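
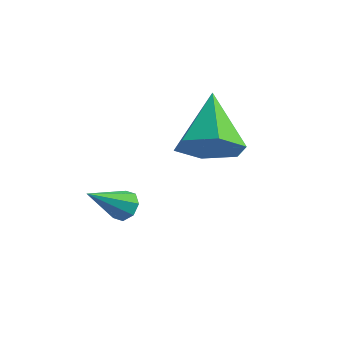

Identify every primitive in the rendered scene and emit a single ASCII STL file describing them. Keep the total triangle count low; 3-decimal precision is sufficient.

solid 
facet normal 0.330 -0.778 -0.534
outer loop
vertex -0.145 2.179 3.704
vertex -0.604 2.593 2.818
vertex 0.414 2.851 3.07
endloop
endfacet
facet normal 0.587 0.240 0.773
outer loop
vertex -0.145 2.179 3.704
vertex 0.414 2.851 3.07
vertex -1.296 4.227 3.942
endloop
endfacet
facet normal 0.330 -0.778 -0.535
outer loop
vertex 0.414 2.851 3.07
vertex -0.604 2.593 2.818
vertex -0.045 3.266 2.184
endloop
endfacet
facet normal 0.636 0.771 0.031
outer loop
vertex 0.414 2.851 3.07
vertex -0.045 3.266 2.184
vertex -1.296 4.227 3.942
endloop
endfacet
facet normal 0.330 -0.778 -0.535
outer loop
vertex -0.045 3.266 2.184
vertex -0.604 2.593 2.818
vertex -1.063 3.007 1.933
endloop
endfacet
facet normal -0.086 0.847 -0.524
outer loop
vertex -0.045 3.266 2.184
vertex -1.063 3.007 1.933
vertex -1.296 4.227 3.942
endloop
endfacet
facet normal 0.329 -0.778 -0.535
outer loop
vertex -1.063 3.007 1.933
vertex -0.604 2.593 2.818
vertex -1.622 2.335 2.567
endloop
endfacet
facet normal -0.855 0.393 -0.338
outer loop
vertex -1.063 3.007 1.933
vertex -1.622 2.335 2.567
vertex -1.296 4.227 3.942
endloop
endfacet
facet normal 0.329 -0.778 -0.535
outer loop
vertex -1.622 2.335 2.567
vertex -0.604 2.593 2.818
vertex -1.163 1.921 3.452
endloop
endfacet
facet normal -0.904 -0.138 0.404
outer loop
vertex -1.622 2.335 2.567
vertex -1.163 1.921 3.452
vertex -1.296 4.227 3.942
endloop
endfacet
facet normal 0.330 -0.778 -0.534
outer loop
vertex -1.163 1.921 3.452
vertex -0.604 2.593 2.818
vertex -0.145 2.179 3.704
endloop
endfacet
facet normal -0.183 -0.214 0.959
outer loop
vertex -1.163 1.921 3.452
vertex -0.145 2.179 3.704
vertex -1.296 4.227 3.942
endloop
endfacet
facet normal 0.393 0.634 -0.666
outer loop
vertex -3.015 2.616 -0.085
vertex -3.238 2.316 -0.502
vertex -3.409 2.749 -0.191
endloop
endfacet
facet normal -0.068 0.491 0.868
outer loop
vertex -3.015 2.616 -0.085
vertex -3.409 2.749 -0.191
vertex -3.902 1.244 0.622
endloop
endfacet
facet normal 0.393 0.634 -0.666
outer loop
vertex -3.409 2.749 -0.191
vertex -3.238 2.316 -0.502
vertex -3.702 2.628 -0.479
endloop
endfacet
facet normal -0.703 0.502 0.504
outer loop
vertex -3.409 2.749 -0.191
vertex -3.702 2.628 -0.479
vertex -3.902 1.244 0.622
endloop
endfacet
facet normal 0.394 0.634 -0.665
outer loop
vertex -3.702 2.628 -0.479
vertex -3.238 2.316 -0.502
vertex -3.724 2.325 -0.781
endloop
endfacet
facet normal -0.993 0.112 -0.040
outer loop
vertex -3.702 2.628 -0.479
vertex -3.724 2.325 -0.781
vertex -3.902 1.244 0.622
endloop
endfacet
facet normal 0.393 0.636 -0.664
outer loop
vertex -3.724 2.325 -0.781
vertex -3.238 2.316 -0.502
vertex -3.461 2.017 -0.92
endloop
endfacet
facet normal -0.770 -0.455 -0.448
outer loop
vertex -3.724 2.325 -0.781
vertex -3.461 2.017 -0.92
vertex -3.902 1.244 0.622
endloop
endfacet
facet normal 0.393 0.636 -0.664
outer loop
vertex -3.461 2.017 -0.92
vertex -3.238 2.316 -0.502
vertex -3.067 1.884 -0.814
endloop
endfacet
facet normal -0.162 -0.863 -0.479
outer loop
vertex -3.461 2.017 -0.92
vertex -3.067 1.884 -0.814
vertex -3.902 1.244 0.622
endloop
endfacet
facet normal 0.393 0.636 -0.665
outer loop
vertex -3.067 1.884 -0.814
vertex -3.238 2.316 -0.502
vertex -2.774 2.004 -0.526
endloop
endfacet
facet normal 0.472 -0.874 -0.115
outer loop
vertex -3.067 1.884 -0.814
vertex -2.774 2.004 -0.526
vertex -3.902 1.244 0.622
endloop
endfacet
facet normal 0.392 0.634 -0.667
outer loop
vertex -2.774 2.004 -0.526
vertex -3.238 2.316 -0.502
vertex -2.752 2.308 -0.224
endloop
endfacet
facet normal 0.763 -0.483 0.430
outer loop
vertex -2.774 2.004 -0.526
vertex -2.752 2.308 -0.224
vertex -3.902 1.244 0.622
endloop
endfacet
facet normal 0.391 0.635 -0.666
outer loop
vertex -2.752 2.308 -0.224
vertex -3.238 2.316 -0.502
vertex -3.015 2.616 -0.085
endloop
endfacet
facet normal 0.540 0.083 0.838
outer loop
vertex -2.752 2.308 -0.224
vertex -3.015 2.616 -0.085
vertex -3.902 1.244 0.622
endloop
endfacet

endsolid


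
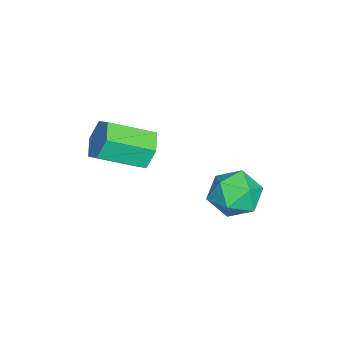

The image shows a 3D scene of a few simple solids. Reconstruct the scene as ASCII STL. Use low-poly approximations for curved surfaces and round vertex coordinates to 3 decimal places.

solid 
facet normal -0.294 0.860 -0.417
outer loop
vertex 1.417 -2.453 3.256
vertex 0.816 -2.9 2.757
vertex 0.584 -2.586 3.568
endloop
endfacet
facet normal 0.237 0.489 0.840
outer loop
vertex 1.417 -2.453 3.256
vertex 0.584 -2.586 3.568
vertex 1.985 -4.112 4.061
endloop
endfacet
facet normal 0.236 0.488 0.840
outer loop
vertex 1.985 -4.112 4.061
vertex 0.584 -2.586 3.568
vertex 1.152 -4.246 4.373
endloop
endfacet
facet normal 0.295 -0.860 0.418
outer loop
vertex 1.985 -4.112 4.061
vertex 1.152 -4.246 4.373
vertex 1.384 -4.56 3.563
endloop
endfacet
facet normal -0.295 0.860 -0.417
outer loop
vertex 0.584 -2.586 3.568
vertex 0.816 -2.9 2.757
vertex -0.017 -3.034 3.07
endloop
endfacet
facet normal -0.683 0.116 0.721
outer loop
vertex 0.584 -2.586 3.568
vertex -0.017 -3.034 3.07
vertex 1.152 -4.246 4.373
endloop
endfacet
facet normal -0.683 0.116 0.721
outer loop
vertex 1.152 -4.246 4.373
vertex -0.017 -3.034 3.07
vertex 0.551 -4.693 3.875
endloop
endfacet
facet normal 0.294 -0.860 0.417
outer loop
vertex 1.152 -4.246 4.373
vertex 0.551 -4.693 3.875
vertex 1.384 -4.56 3.563
endloop
endfacet
facet normal -0.295 0.860 -0.417
outer loop
vertex -0.017 -3.034 3.07
vertex 0.816 -2.9 2.757
vertex 0.215 -3.348 2.259
endloop
endfacet
facet normal -0.920 -0.373 -0.119
outer loop
vertex -0.017 -3.034 3.07
vertex 0.215 -3.348 2.259
vertex 0.551 -4.693 3.875
endloop
endfacet
facet normal -0.920 -0.373 -0.119
outer loop
vertex 0.551 -4.693 3.875
vertex 0.215 -3.348 2.259
vertex 0.783 -5.007 3.064
endloop
endfacet
facet normal 0.294 -0.860 0.417
outer loop
vertex 0.551 -4.693 3.875
vertex 0.783 -5.007 3.064
vertex 1.384 -4.56 3.563
endloop
endfacet
facet normal -0.295 0.860 -0.418
outer loop
vertex 0.215 -3.348 2.259
vertex 0.816 -2.9 2.757
vertex 1.048 -3.214 1.947
endloop
endfacet
facet normal -0.236 -0.488 -0.840
outer loop
vertex 0.215 -3.348 2.259
vertex 1.048 -3.214 1.947
vertex 0.783 -5.007 3.064
endloop
endfacet
facet normal -0.237 -0.488 -0.840
outer loop
vertex 0.783 -5.007 3.064
vertex 1.048 -3.214 1.947
vertex 1.616 -4.874 2.752
endloop
endfacet
facet normal 0.294 -0.860 0.417
outer loop
vertex 0.783 -5.007 3.064
vertex 1.616 -4.874 2.752
vertex 1.384 -4.56 3.563
endloop
endfacet
facet normal -0.294 0.860 -0.417
outer loop
vertex 1.048 -3.214 1.947
vertex 0.816 -2.9 2.757
vertex 1.649 -2.767 2.445
endloop
endfacet
facet normal 0.683 -0.116 -0.721
outer loop
vertex 1.048 -3.214 1.947
vertex 1.649 -2.767 2.445
vertex 1.616 -4.874 2.752
endloop
endfacet
facet normal 0.683 -0.116 -0.721
outer loop
vertex 1.616 -4.874 2.752
vertex 1.649 -2.767 2.445
vertex 2.217 -4.426 3.25
endloop
endfacet
facet normal 0.295 -0.860 0.417
outer loop
vertex 1.616 -4.874 2.752
vertex 2.217 -4.426 3.25
vertex 1.384 -4.56 3.563
endloop
endfacet
facet normal -0.294 0.860 -0.417
outer loop
vertex 1.649 -2.767 2.445
vertex 0.816 -2.9 2.757
vertex 1.417 -2.453 3.256
endloop
endfacet
facet normal 0.920 0.373 0.119
outer loop
vertex 1.649 -2.767 2.445
vertex 1.417 -2.453 3.256
vertex 2.217 -4.426 3.25
endloop
endfacet
facet normal 0.920 0.373 0.119
outer loop
vertex 2.217 -4.426 3.25
vertex 1.417 -2.453 3.256
vertex 1.985 -4.112 4.061
endloop
endfacet
facet normal 0.295 -0.860 0.417
outer loop
vertex 2.217 -4.426 3.25
vertex 1.985 -4.112 4.061
vertex 1.384 -4.56 3.563
endloop
endfacet
facet normal -0.778 0.505 0.374
outer loop
vertex -1.194 1.087 -0.584
vertex -1.88 0.196 -0.807
vertex -1.346 0.269 0.205
endloop
endfacet
facet normal -0.169 0.700 0.693
outer loop
vertex -1.194 1.087 -0.584
vertex -1.346 0.269 0.205
vertex -0.301 0.703 0.022
endloop
endfacet
facet normal 0.276 0.942 0.191
outer loop
vertex -1.194 1.087 -0.584
vertex -0.301 0.703 0.022
vertex -0.189 0.898 -1.102
endloop
endfacet
facet normal -0.057 0.897 -0.439
outer loop
vertex -1.194 1.087 -0.584
vertex -0.189 0.898 -1.102
vertex -1.166 0.585 -1.614
endloop
endfacet
facet normal -0.708 0.627 -0.325
outer loop
vertex -1.194 1.087 -0.584
vertex -1.166 0.585 -1.614
vertex -1.88 0.196 -0.807
endloop
endfacet
facet normal 0.123 0.118 0.985
outer loop
vertex -0.301 0.703 0.022
vertex -1.346 0.269 0.205
vertex -0.434 -0.425 0.174
endloop
endfacet
facet normal -0.861 -0.197 0.469
outer loop
vertex -1.346 0.269 0.205
vertex -1.88 0.196 -0.807
vertex -1.411 -0.738 -0.338
endloop
endfacet
facet normal -0.749 -0.001 -0.663
outer loop
vertex -1.88 0.196 -0.807
vertex -1.166 0.585 -1.614
vertex -1.299 -0.543 -1.462
endloop
endfacet
facet normal 0.304 0.437 -0.847
outer loop
vertex -1.166 0.585 -1.614
vertex -0.189 0.898 -1.102
vertex -0.254 -0.109 -1.645
endloop
endfacet
facet normal 0.843 0.510 0.172
outer loop
vertex -0.189 0.898 -1.102
vertex -0.301 0.703 0.022
vertex 0.28 -0.036 -0.633
endloop
endfacet
facet normal 0.057 -0.897 0.439
outer loop
vertex -0.406 -0.927 -0.856
vertex -0.434 -0.425 0.174
vertex -1.411 -0.738 -0.338
endloop
endfacet
facet normal -0.276 -0.942 -0.191
outer loop
vertex -0.406 -0.927 -0.856
vertex -1.411 -0.738 -0.338
vertex -1.299 -0.543 -1.462
endloop
endfacet
facet normal 0.169 -0.700 -0.693
outer loop
vertex -0.406 -0.927 -0.856
vertex -1.299 -0.543 -1.462
vertex -0.254 -0.109 -1.645
endloop
endfacet
facet normal 0.778 -0.505 -0.374
outer loop
vertex -0.406 -0.927 -0.856
vertex -0.254 -0.109 -1.645
vertex 0.28 -0.036 -0.633
endloop
endfacet
facet normal 0.708 -0.627 0.325
outer loop
vertex -0.406 -0.927 -0.856
vertex 0.28 -0.036 -0.633
vertex -0.434 -0.425 0.174
endloop
endfacet
facet normal -0.304 -0.437 0.847
outer loop
vertex -1.411 -0.738 -0.338
vertex -0.434 -0.425 0.174
vertex -1.346 0.269 0.205
endloop
endfacet
facet normal -0.843 -0.510 -0.172
outer loop
vertex -1.299 -0.543 -1.462
vertex -1.411 -0.738 -0.338
vertex -1.88 0.196 -0.807
endloop
endfacet
facet normal -0.123 -0.118 -0.985
outer loop
vertex -0.254 -0.109 -1.645
vertex -1.299 -0.543 -1.462
vertex -1.166 0.585 -1.614
endloop
endfacet
facet normal 0.861 0.197 -0.469
outer loop
vertex 0.28 -0.036 -0.633
vertex -0.254 -0.109 -1.645
vertex -0.189 0.898 -1.102
endloop
endfacet
facet normal 0.749 0.001 0.663
outer loop
vertex -0.434 -0.425 0.174
vertex 0.28 -0.036 -0.633
vertex -0.301 0.703 0.022
endloop
endfacet

endsolid


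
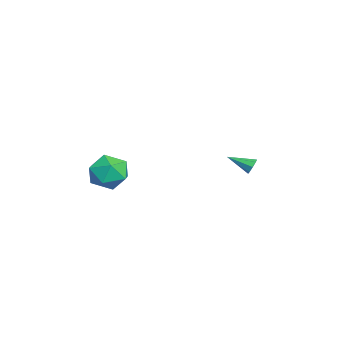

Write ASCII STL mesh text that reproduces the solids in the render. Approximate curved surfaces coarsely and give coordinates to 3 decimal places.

solid 
facet normal 0.183 0.896 -0.405
outer loop
vertex -3.138 3.76 1.417
vertex -3.289 3.986 1.849
vertex -2.844 3.814 1.669
endloop
endfacet
facet normal 0.546 -0.679 -0.491
outer loop
vertex -3.138 3.76 1.417
vertex -2.844 3.814 1.669
vertex -3.551 2.694 2.431
endloop
endfacet
facet normal 0.183 0.896 -0.404
outer loop
vertex -2.844 3.814 1.669
vertex -3.289 3.986 1.849
vertex -2.811 3.968 2.026
endloop
endfacet
facet normal 0.875 -0.469 0.122
outer loop
vertex -2.844 3.814 1.669
vertex -2.811 3.968 2.026
vertex -3.551 2.694 2.431
endloop
endfacet
facet normal 0.183 0.897 -0.402
outer loop
vertex -2.811 3.968 2.026
vertex -3.289 3.986 1.849
vertex -3.058 4.132 2.28
endloop
endfacet
facet normal 0.659 -0.149 0.737
outer loop
vertex -2.811 3.968 2.026
vertex -3.058 4.132 2.28
vertex -3.551 2.694 2.431
endloop
endfacet
facet normal 0.184 0.897 -0.403
outer loop
vertex -3.058 4.132 2.28
vertex -3.289 3.986 1.849
vertex -3.44 4.211 2.281
endloop
endfacet
facet normal 0.023 0.097 0.995
outer loop
vertex -3.058 4.132 2.28
vertex -3.44 4.211 2.281
vertex -3.551 2.694 2.431
endloop
endfacet
facet normal 0.180 0.897 -0.404
outer loop
vertex -3.44 4.211 2.281
vertex -3.289 3.986 1.849
vertex -3.734 4.157 2.03
endloop
endfacet
facet normal -0.657 0.122 0.744
outer loop
vertex -3.44 4.211 2.281
vertex -3.734 4.157 2.03
vertex -3.551 2.694 2.431
endloop
endfacet
facet normal 0.181 0.897 -0.404
outer loop
vertex -3.734 4.157 2.03
vertex -3.289 3.986 1.849
vertex -3.767 4.003 1.673
endloop
endfacet
facet normal -0.988 -0.088 0.129
outer loop
vertex -3.734 4.157 2.03
vertex -3.767 4.003 1.673
vertex -3.551 2.694 2.431
endloop
endfacet
facet normal 0.181 0.897 -0.404
outer loop
vertex -3.767 4.003 1.673
vertex -3.289 3.986 1.849
vertex -3.52 3.839 1.419
endloop
endfacet
facet normal -0.772 -0.409 -0.487
outer loop
vertex -3.767 4.003 1.673
vertex -3.52 3.839 1.419
vertex -3.551 2.694 2.431
endloop
endfacet
facet normal 0.183 0.896 -0.405
outer loop
vertex -3.52 3.839 1.419
vertex -3.289 3.986 1.849
vertex -3.138 3.76 1.417
endloop
endfacet
facet normal -0.139 -0.654 -0.744
outer loop
vertex -3.52 3.839 1.419
vertex -3.138 3.76 1.417
vertex -3.551 2.694 2.431
endloop
endfacet
facet normal -0.579 0.345 0.739
outer loop
vertex 1.148 -2.88 4.237
vertex 1.857 -3.344 5.009
vertex 2.03 -2.271 4.644
endloop
endfacet
facet normal -0.612 0.773 0.169
outer loop
vertex 1.148 -2.88 4.237
vertex 2.03 -2.271 4.644
vertex 1.772 -2.231 3.528
endloop
endfacet
facet normal -0.839 0.385 -0.386
outer loop
vertex 1.148 -2.88 4.237
vertex 1.772 -2.231 3.528
vertex 1.441 -3.279 3.203
endloop
endfacet
facet normal -0.946 -0.283 -0.159
outer loop
vertex 1.148 -2.88 4.237
vertex 1.441 -3.279 3.203
vertex 1.493 -3.966 4.118
endloop
endfacet
facet normal -0.786 -0.308 0.536
outer loop
vertex 1.148 -2.88 4.237
vertex 1.493 -3.966 4.118
vertex 1.857 -3.344 5.009
endloop
endfacet
facet normal 0.050 0.998 0.024
outer loop
vertex 1.772 -2.231 3.528
vertex 2.03 -2.271 4.644
vertex 2.867 -2.294 3.862
endloop
endfacet
facet normal 0.102 0.306 0.947
outer loop
vertex 2.03 -2.271 4.644
vertex 1.857 -3.344 5.009
vertex 2.919 -2.981 4.777
endloop
endfacet
facet normal -0.232 -0.751 0.619
outer loop
vertex 1.857 -3.344 5.009
vertex 1.493 -3.966 4.118
vertex 2.588 -4.029 4.452
endloop
endfacet
facet normal -0.491 -0.710 -0.505
outer loop
vertex 1.493 -3.966 4.118
vertex 1.441 -3.279 3.203
vertex 2.33 -3.989 3.336
endloop
endfacet
facet normal -0.317 0.371 -0.873
outer loop
vertex 1.441 -3.279 3.203
vertex 1.772 -2.231 3.528
vertex 2.503 -2.916 2.971
endloop
endfacet
facet normal 0.946 0.283 0.159
outer loop
vertex 3.212 -3.38 3.743
vertex 2.867 -2.294 3.862
vertex 2.919 -2.981 4.777
endloop
endfacet
facet normal 0.839 -0.385 0.386
outer loop
vertex 3.212 -3.38 3.743
vertex 2.919 -2.981 4.777
vertex 2.588 -4.029 4.452
endloop
endfacet
facet normal 0.612 -0.773 -0.169
outer loop
vertex 3.212 -3.38 3.743
vertex 2.588 -4.029 4.452
vertex 2.33 -3.989 3.336
endloop
endfacet
facet normal 0.579 -0.345 -0.739
outer loop
vertex 3.212 -3.38 3.743
vertex 2.33 -3.989 3.336
vertex 2.503 -2.916 2.971
endloop
endfacet
facet normal 0.786 0.308 -0.536
outer loop
vertex 3.212 -3.38 3.743
vertex 2.503 -2.916 2.971
vertex 2.867 -2.294 3.862
endloop
endfacet
facet normal 0.491 0.710 0.505
outer loop
vertex 2.919 -2.981 4.777
vertex 2.867 -2.294 3.862
vertex 2.03 -2.271 4.644
endloop
endfacet
facet normal 0.317 -0.371 0.873
outer loop
vertex 2.588 -4.029 4.452
vertex 2.919 -2.981 4.777
vertex 1.857 -3.344 5.009
endloop
endfacet
facet normal -0.050 -0.998 -0.024
outer loop
vertex 2.33 -3.989 3.336
vertex 2.588 -4.029 4.452
vertex 1.493 -3.966 4.118
endloop
endfacet
facet normal -0.102 -0.306 -0.947
outer loop
vertex 2.503 -2.916 2.971
vertex 2.33 -3.989 3.336
vertex 1.441 -3.279 3.203
endloop
endfacet
facet normal 0.232 0.751 -0.619
outer loop
vertex 2.867 -2.294 3.862
vertex 2.503 -2.916 2.971
vertex 1.772 -2.231 3.528
endloop
endfacet

endsolid


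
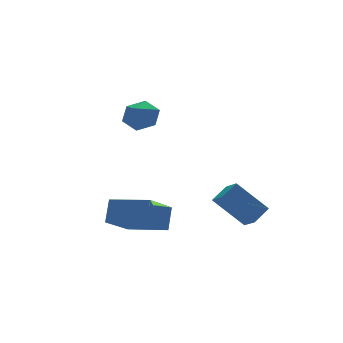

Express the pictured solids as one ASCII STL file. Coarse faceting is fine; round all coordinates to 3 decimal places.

solid 
facet normal 0.584 0.579 -0.569
outer loop
vertex -0.707 -1.423 3.615
vertex -1.469 -1.003 3.26
vertex -1.059 -0.658 4.032
endloop
endfacet
facet normal 0.357 -0.315 0.879
outer loop
vertex -0.707 -1.423 3.615
vertex -1.059 -0.658 4.032
vertex -2.351 -1.877 4.12
endloop
endfacet
facet normal 0.584 0.579 -0.569
outer loop
vertex -1.059 -0.658 4.032
vertex -1.469 -1.003 3.26
vertex -1.821 -0.238 3.678
endloop
endfacet
facet normal -0.245 0.325 0.913
outer loop
vertex -1.059 -0.658 4.032
vertex -1.821 -0.238 3.678
vertex -2.351 -1.877 4.12
endloop
endfacet
facet normal 0.584 0.579 -0.569
outer loop
vertex -1.821 -0.238 3.678
vertex -1.469 -1.003 3.26
vertex -2.231 -0.583 2.906
endloop
endfacet
facet normal -0.880 0.366 0.303
outer loop
vertex -1.821 -0.238 3.678
vertex -2.231 -0.583 2.906
vertex -2.351 -1.877 4.12
endloop
endfacet
facet normal 0.584 0.579 -0.569
outer loop
vertex -2.231 -0.583 2.906
vertex -1.469 -1.003 3.26
vertex -1.88 -1.348 2.488
endloop
endfacet
facet normal -0.912 -0.233 -0.339
outer loop
vertex -2.231 -0.583 2.906
vertex -1.88 -1.348 2.488
vertex -2.351 -1.877 4.12
endloop
endfacet
facet normal 0.584 0.579 -0.569
outer loop
vertex -1.88 -1.348 2.488
vertex -1.469 -1.003 3.26
vertex -1.117 -1.768 2.843
endloop
endfacet
facet normal -0.308 -0.875 -0.373
outer loop
vertex -1.88 -1.348 2.488
vertex -1.117 -1.768 2.843
vertex -2.351 -1.877 4.12
endloop
endfacet
facet normal 0.584 0.579 -0.569
outer loop
vertex -1.117 -1.768 2.843
vertex -1.469 -1.003 3.26
vertex -0.707 -1.423 3.615
endloop
endfacet
facet normal 0.325 -0.916 0.236
outer loop
vertex -1.117 -1.768 2.843
vertex -0.707 -1.423 3.615
vertex -2.351 -1.877 4.12
endloop
endfacet
facet normal -0.819 -0.291 -0.495
outer loop
vertex 1.252 -3.851 -1.482
vertex 1.245 -2.932 -2.01
vertex 2.497 -4.728 -3.028
endloop
endfacet
facet normal 0.007 -0.867 0.498
outer loop
vertex 3.455 -4.388 -2.45
vertex 1.252 -3.851 -1.482
vertex 2.497 -4.728 -3.028
endloop
endfacet
facet normal -0.819 -0.291 -0.494
outer loop
vertex 2.497 -4.728 -3.028
vertex 1.245 -2.932 -2.01
vertex 2.489 -3.809 -3.556
endloop
endfacet
facet normal 0.573 -0.404 -0.713
outer loop
vertex 2.489 -3.809 -3.556
vertex 3.455 -4.388 -2.45
vertex 2.497 -4.728 -3.028
endloop
endfacet
facet normal -0.573 0.405 0.712
outer loop
vertex 1.252 -3.851 -1.482
vertex 2.203 -2.592 -1.432
vertex 1.245 -2.932 -2.01
endloop
endfacet
facet normal 0.007 -0.867 0.498
outer loop
vertex 2.211 -3.511 -0.904
vertex 1.252 -3.851 -1.482
vertex 3.455 -4.388 -2.45
endloop
endfacet
facet normal -0.573 0.405 0.713
outer loop
vertex 2.211 -3.511 -0.904
vertex 2.203 -2.592 -1.432
vertex 1.252 -3.851 -1.482
endloop
endfacet
facet normal -0.007 0.867 -0.498
outer loop
vertex 1.245 -2.932 -2.01
vertex 2.203 -2.592 -1.432
vertex 2.489 -3.809 -3.556
endloop
endfacet
facet normal 0.573 -0.405 -0.712
outer loop
vertex 3.448 -3.469 -2.978
vertex 3.455 -4.388 -2.45
vertex 2.489 -3.809 -3.556
endloop
endfacet
facet normal -0.007 0.867 -0.498
outer loop
vertex 2.489 -3.809 -3.556
vertex 2.203 -2.592 -1.432
vertex 3.448 -3.469 -2.978
endloop
endfacet
facet normal 0.819 0.290 0.495
outer loop
vertex 3.448 -3.469 -2.978
vertex 2.211 -3.511 -0.904
vertex 3.455 -4.388 -2.45
endloop
endfacet
facet normal 0.819 0.291 0.494
outer loop
vertex 2.203 -2.592 -1.432
vertex 2.211 -3.511 -0.904
vertex 3.448 -3.469 -2.978
endloop
endfacet
facet normal -0.556 0.813 -0.172
outer loop
vertex -3.802 -2.371 -1.204
vertex -2.27 -1.549 -2.271
vertex -4.286 -2.942 -2.339
endloop
endfacet
facet normal -0.751 -0.403 0.523
outer loop
vertex -3.09 -4.691 -1.969
vertex -3.802 -2.371 -1.204
vertex -4.286 -2.942 -2.339
endloop
endfacet
facet normal -0.556 0.813 -0.173
outer loop
vertex -4.286 -2.942 -2.339
vertex -2.27 -1.549 -2.271
vertex -2.754 -2.121 -3.406
endloop
endfacet
facet normal -0.356 -0.420 -0.835
outer loop
vertex -2.754 -2.121 -3.406
vertex -3.09 -4.691 -1.969
vertex -4.286 -2.942 -2.339
endloop
endfacet
facet normal 0.356 0.420 0.835
outer loop
vertex -3.802 -2.371 -1.204
vertex -1.074 -3.298 -1.901
vertex -2.27 -1.549 -2.271
endloop
endfacet
facet normal -0.751 -0.403 0.523
outer loop
vertex -2.606 -4.119 -0.834
vertex -3.802 -2.371 -1.204
vertex -3.09 -4.691 -1.969
endloop
endfacet
facet normal 0.356 0.420 0.835
outer loop
vertex -2.606 -4.119 -0.834
vertex -1.074 -3.298 -1.901
vertex -3.802 -2.371 -1.204
endloop
endfacet
facet normal 0.751 0.403 -0.523
outer loop
vertex -2.27 -1.549 -2.271
vertex -1.074 -3.298 -1.901
vertex -2.754 -2.121 -3.406
endloop
endfacet
facet normal -0.356 -0.420 -0.835
outer loop
vertex -1.558 -3.869 -3.036
vertex -3.09 -4.691 -1.969
vertex -2.754 -2.121 -3.406
endloop
endfacet
facet normal 0.751 0.403 -0.523
outer loop
vertex -2.754 -2.121 -3.406
vertex -1.074 -3.298 -1.901
vertex -1.558 -3.869 -3.036
endloop
endfacet
facet normal 0.556 -0.813 0.172
outer loop
vertex -1.558 -3.869 -3.036
vertex -2.606 -4.119 -0.834
vertex -3.09 -4.691 -1.969
endloop
endfacet
facet normal 0.556 -0.813 0.172
outer loop
vertex -1.074 -3.298 -1.901
vertex -2.606 -4.119 -0.834
vertex -1.558 -3.869 -3.036
endloop
endfacet

endsolid


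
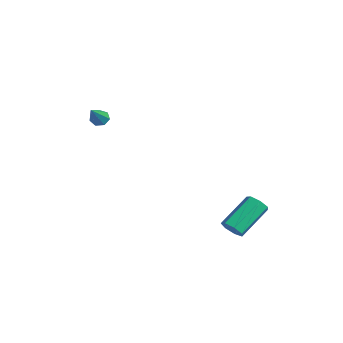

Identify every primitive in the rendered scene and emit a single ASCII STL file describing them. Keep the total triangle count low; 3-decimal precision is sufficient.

solid 
facet normal 0.265 -0.766 -0.585
outer loop
vertex 4.015 2.684 -3.903
vertex 3.774 2.267 -3.466
vertex 3.472 2.547 -3.969
endloop
endfacet
facet normal -0.053 0.595 -0.802
outer loop
vertex 4.015 2.684 -3.903
vertex 3.472 2.547 -3.969
vertex 3.467 4.27 -2.69
endloop
endfacet
facet normal -0.053 0.595 -0.802
outer loop
vertex 3.467 4.27 -2.69
vertex 3.472 2.547 -3.969
vertex 2.924 4.133 -2.756
endloop
endfacet
facet normal -0.264 0.766 0.586
outer loop
vertex 3.467 4.27 -2.69
vertex 2.924 4.133 -2.756
vertex 3.226 3.853 -2.254
endloop
endfacet
facet normal 0.264 -0.767 -0.585
outer loop
vertex 3.472 2.547 -3.969
vertex 3.774 2.267 -3.466
vertex 3.156 2.2 -3.657
endloop
endfacet
facet normal -0.785 0.182 -0.592
outer loop
vertex 3.472 2.547 -3.969
vertex 3.156 2.2 -3.657
vertex 2.924 4.133 -2.756
endloop
endfacet
facet normal -0.785 0.182 -0.592
outer loop
vertex 2.924 4.133 -2.756
vertex 3.156 2.2 -3.657
vertex 2.608 3.785 -2.444
endloop
endfacet
facet normal -0.264 0.766 0.586
outer loop
vertex 2.924 4.133 -2.756
vertex 2.608 3.785 -2.444
vertex 3.226 3.853 -2.254
endloop
endfacet
facet normal 0.264 -0.766 -0.586
outer loop
vertex 3.156 2.2 -3.657
vertex 3.774 2.267 -3.466
vertex 3.306 1.903 -3.201
endloop
endfacet
facet normal -0.927 -0.370 0.064
outer loop
vertex 3.156 2.2 -3.657
vertex 3.306 1.903 -3.201
vertex 2.608 3.785 -2.444
endloop
endfacet
facet normal -0.927 -0.370 0.064
outer loop
vertex 2.608 3.785 -2.444
vertex 3.306 1.903 -3.201
vertex 2.758 3.488 -1.988
endloop
endfacet
facet normal -0.264 0.766 0.586
outer loop
vertex 2.608 3.785 -2.444
vertex 2.758 3.488 -1.988
vertex 3.226 3.853 -2.254
endloop
endfacet
facet normal 0.264 -0.766 -0.586
outer loop
vertex 3.306 1.903 -3.201
vertex 3.774 2.267 -3.466
vertex 3.808 1.88 -2.945
endloop
endfacet
facet normal -0.372 -0.642 0.671
outer loop
vertex 3.306 1.903 -3.201
vertex 3.808 1.88 -2.945
vertex 2.758 3.488 -1.988
endloop
endfacet
facet normal -0.371 -0.642 0.672
outer loop
vertex 2.758 3.488 -1.988
vertex 3.808 1.88 -2.945
vertex 3.26 3.466 -1.732
endloop
endfacet
facet normal -0.265 0.766 0.585
outer loop
vertex 2.758 3.488 -1.988
vertex 3.26 3.466 -1.732
vertex 3.226 3.853 -2.254
endloop
endfacet
facet normal 0.264 -0.766 -0.586
outer loop
vertex 3.808 1.88 -2.945
vertex 3.774 2.267 -3.466
vertex 4.285 2.149 -3.082
endloop
endfacet
facet normal 0.465 -0.431 0.773
outer loop
vertex 3.808 1.88 -2.945
vertex 4.285 2.149 -3.082
vertex 3.26 3.466 -1.732
endloop
endfacet
facet normal 0.466 -0.430 0.773
outer loop
vertex 3.26 3.466 -1.732
vertex 4.285 2.149 -3.082
vertex 3.736 3.735 -1.869
endloop
endfacet
facet normal -0.265 0.766 0.585
outer loop
vertex 3.26 3.466 -1.732
vertex 3.736 3.735 -1.869
vertex 3.226 3.853 -2.254
endloop
endfacet
facet normal 0.264 -0.766 -0.587
outer loop
vertex 4.285 2.149 -3.082
vertex 3.774 2.267 -3.466
vertex 4.377 2.507 -3.508
endloop
endfacet
facet normal 0.950 0.105 0.293
outer loop
vertex 4.285 2.149 -3.082
vertex 4.377 2.507 -3.508
vertex 3.736 3.735 -1.869
endloop
endfacet
facet normal 0.950 0.103 0.294
outer loop
vertex 3.736 3.735 -1.869
vertex 4.377 2.507 -3.508
vertex 3.829 4.093 -2.295
endloop
endfacet
facet normal -0.265 0.766 0.586
outer loop
vertex 3.736 3.735 -1.869
vertex 3.829 4.093 -2.295
vertex 3.226 3.853 -2.254
endloop
endfacet
facet normal 0.264 -0.766 -0.586
outer loop
vertex 4.377 2.507 -3.508
vertex 3.774 2.267 -3.466
vertex 4.015 2.684 -3.903
endloop
endfacet
facet normal 0.720 0.561 -0.408
outer loop
vertex 4.377 2.507 -3.508
vertex 4.015 2.684 -3.903
vertex 3.829 4.093 -2.295
endloop
endfacet
facet normal 0.720 0.561 -0.408
outer loop
vertex 3.829 4.093 -2.295
vertex 4.015 2.684 -3.903
vertex 3.467 4.27 -2.69
endloop
endfacet
facet normal -0.265 0.766 0.586
outer loop
vertex 3.829 4.093 -2.295
vertex 3.467 4.27 -2.69
vertex 3.226 3.853 -2.254
endloop
endfacet
facet normal -0.625 0.471 -0.622
outer loop
vertex -2.968 -1.247 1.684
vertex -3.288 -1.657 1.695
vertex -3.283 -1.24 2.006
endloop
endfacet
facet normal 0.487 0.742 0.461
outer loop
vertex -2.968 -1.247 1.684
vertex -3.283 -1.24 2.006
vertex -2.112 -2.543 2.865
endloop
endfacet
facet normal -0.625 0.471 -0.622
outer loop
vertex -3.283 -1.24 2.006
vertex -3.288 -1.657 1.695
vertex -3.602 -1.547 2.094
endloop
endfacet
facet normal -0.170 0.431 0.886
outer loop
vertex -3.283 -1.24 2.006
vertex -3.602 -1.547 2.094
vertex -2.112 -2.543 2.865
endloop
endfacet
facet normal -0.625 0.471 -0.622
outer loop
vertex -3.602 -1.547 2.094
vertex -3.288 -1.657 1.695
vertex -3.684 -1.937 1.881
endloop
endfacet
facet normal -0.586 -0.290 0.757
outer loop
vertex -3.602 -1.547 2.094
vertex -3.684 -1.937 1.881
vertex -2.112 -2.543 2.865
endloop
endfacet
facet normal -0.625 0.470 -0.623
outer loop
vertex -3.684 -1.937 1.881
vertex -3.288 -1.657 1.695
vertex -3.467 -2.116 1.528
endloop
endfacet
facet normal -0.446 -0.879 0.171
outer loop
vertex -3.684 -1.937 1.881
vertex -3.467 -2.116 1.528
vertex -2.112 -2.543 2.865
endloop
endfacet
facet normal -0.625 0.470 -0.623
outer loop
vertex -3.467 -2.116 1.528
vertex -3.288 -1.657 1.695
vertex -3.115 -1.949 1.301
endloop
endfacet
facet normal 0.145 -0.891 -0.431
outer loop
vertex -3.467 -2.116 1.528
vertex -3.115 -1.949 1.301
vertex -2.112 -2.543 2.865
endloop
endfacet
facet normal -0.625 0.470 -0.623
outer loop
vertex -3.115 -1.949 1.301
vertex -3.288 -1.657 1.695
vertex -2.893 -1.562 1.37
endloop
endfacet
facet normal 0.739 -0.318 -0.594
outer loop
vertex -3.115 -1.949 1.301
vertex -2.893 -1.562 1.37
vertex -2.112 -2.543 2.865
endloop
endfacet
facet normal -0.625 0.471 -0.622
outer loop
vertex -2.893 -1.562 1.37
vertex -3.288 -1.657 1.695
vertex -2.968 -1.247 1.684
endloop
endfacet
facet normal 0.891 0.409 -0.197
outer loop
vertex -2.893 -1.562 1.37
vertex -2.968 -1.247 1.684
vertex -2.112 -2.543 2.865
endloop
endfacet

endsolid


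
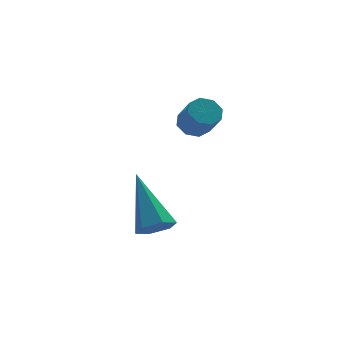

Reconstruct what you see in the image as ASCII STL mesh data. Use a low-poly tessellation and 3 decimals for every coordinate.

solid 
facet normal -0.066 0.640 -0.765
outer loop
vertex 2.364 3.547 1.699
vertex 1.805 3.536 1.738
vertex 2.212 3.848 1.964
endloop
endfacet
facet normal 0.933 0.312 0.181
outer loop
vertex 2.364 3.547 1.699
vertex 2.212 3.848 1.964
vertex 2.433 2.875 2.503
endloop
endfacet
facet normal 0.933 0.312 0.181
outer loop
vertex 2.433 2.875 2.503
vertex 2.212 3.848 1.964
vertex 2.281 3.176 2.768
endloop
endfacet
facet normal 0.066 -0.640 0.765
outer loop
vertex 2.433 2.875 2.503
vertex 2.281 3.176 2.768
vertex 1.875 2.864 2.542
endloop
endfacet
facet normal -0.065 0.640 -0.766
outer loop
vertex 2.212 3.848 1.964
vertex 1.805 3.536 1.738
vertex 1.822 3.966 2.096
endloop
endfacet
facet normal 0.408 0.717 0.565
outer loop
vertex 2.212 3.848 1.964
vertex 1.822 3.966 2.096
vertex 2.281 3.176 2.768
endloop
endfacet
facet normal 0.408 0.717 0.565
outer loop
vertex 2.281 3.176 2.768
vertex 1.822 3.966 2.096
vertex 1.891 3.294 2.9
endloop
endfacet
facet normal 0.066 -0.640 0.766
outer loop
vertex 2.281 3.176 2.768
vertex 1.891 3.294 2.9
vertex 1.875 2.864 2.542
endloop
endfacet
facet normal -0.067 0.640 -0.765
outer loop
vertex 1.822 3.966 2.096
vertex 1.805 3.536 1.738
vertex 1.422 3.832 2.019
endloop
endfacet
facet normal -0.354 0.702 0.617
outer loop
vertex 1.822 3.966 2.096
vertex 1.422 3.832 2.019
vertex 1.891 3.294 2.9
endloop
endfacet
facet normal -0.354 0.702 0.617
outer loop
vertex 1.891 3.294 2.9
vertex 1.422 3.832 2.019
vertex 1.491 3.16 2.823
endloop
endfacet
facet normal 0.067 -0.640 0.766
outer loop
vertex 1.891 3.294 2.9
vertex 1.491 3.16 2.823
vertex 1.875 2.864 2.542
endloop
endfacet
facet normal -0.066 0.641 -0.765
outer loop
vertex 1.422 3.832 2.019
vertex 1.805 3.536 1.738
vertex 1.247 3.525 1.777
endloop
endfacet
facet normal -0.910 0.276 0.309
outer loop
vertex 1.422 3.832 2.019
vertex 1.247 3.525 1.777
vertex 1.491 3.16 2.823
endloop
endfacet
facet normal -0.910 0.276 0.309
outer loop
vertex 1.491 3.16 2.823
vertex 1.247 3.525 1.777
vertex 1.316 2.853 2.581
endloop
endfacet
facet normal 0.066 -0.641 0.765
outer loop
vertex 1.491 3.16 2.823
vertex 1.316 2.853 2.581
vertex 1.875 2.864 2.542
endloop
endfacet
facet normal -0.066 0.640 -0.765
outer loop
vertex 1.247 3.525 1.777
vertex 1.805 3.536 1.738
vertex 1.399 3.224 1.512
endloop
endfacet
facet normal -0.933 -0.312 -0.181
outer loop
vertex 1.247 3.525 1.777
vertex 1.399 3.224 1.512
vertex 1.316 2.853 2.581
endloop
endfacet
facet normal -0.933 -0.312 -0.181
outer loop
vertex 1.316 2.853 2.581
vertex 1.399 3.224 1.512
vertex 1.468 2.552 2.316
endloop
endfacet
facet normal 0.066 -0.640 0.765
outer loop
vertex 1.316 2.853 2.581
vertex 1.468 2.552 2.316
vertex 1.875 2.864 2.542
endloop
endfacet
facet normal -0.066 0.640 -0.766
outer loop
vertex 1.399 3.224 1.512
vertex 1.805 3.536 1.738
vertex 1.789 3.106 1.38
endloop
endfacet
facet normal -0.408 -0.717 -0.565
outer loop
vertex 1.399 3.224 1.512
vertex 1.789 3.106 1.38
vertex 1.468 2.552 2.316
endloop
endfacet
facet normal -0.408 -0.717 -0.565
outer loop
vertex 1.468 2.552 2.316
vertex 1.789 3.106 1.38
vertex 1.858 2.434 2.184
endloop
endfacet
facet normal 0.065 -0.640 0.766
outer loop
vertex 1.468 2.552 2.316
vertex 1.858 2.434 2.184
vertex 1.875 2.864 2.542
endloop
endfacet
facet normal -0.067 0.640 -0.766
outer loop
vertex 1.789 3.106 1.38
vertex 1.805 3.536 1.738
vertex 2.189 3.24 1.457
endloop
endfacet
facet normal 0.354 -0.702 -0.617
outer loop
vertex 1.789 3.106 1.38
vertex 2.189 3.24 1.457
vertex 1.858 2.434 2.184
endloop
endfacet
facet normal 0.354 -0.702 -0.617
outer loop
vertex 1.858 2.434 2.184
vertex 2.189 3.24 1.457
vertex 2.258 2.568 2.261
endloop
endfacet
facet normal 0.067 -0.640 0.765
outer loop
vertex 1.858 2.434 2.184
vertex 2.258 2.568 2.261
vertex 1.875 2.864 2.542
endloop
endfacet
facet normal -0.066 0.641 -0.765
outer loop
vertex 2.189 3.24 1.457
vertex 1.805 3.536 1.738
vertex 2.364 3.547 1.699
endloop
endfacet
facet normal 0.910 -0.276 -0.309
outer loop
vertex 2.189 3.24 1.457
vertex 2.364 3.547 1.699
vertex 2.258 2.568 2.261
endloop
endfacet
facet normal 0.910 -0.276 -0.309
outer loop
vertex 2.258 2.568 2.261
vertex 2.364 3.547 1.699
vertex 2.433 2.875 2.503
endloop
endfacet
facet normal 0.066 -0.641 0.765
outer loop
vertex 2.258 2.568 2.261
vertex 2.433 2.875 2.503
vertex 1.875 2.864 2.542
endloop
endfacet
facet normal -0.021 -0.734 -0.678
outer loop
vertex 0.513 1.856 -1.332
vertex -0.053 2.067 -1.543
vertex 0.489 2.29 -1.801
endloop
endfacet
facet normal 0.973 0.192 0.128
outer loop
vertex 0.513 1.856 -1.332
vertex 0.489 2.29 -1.801
vertex -0.007 3.653 -0.077
endloop
endfacet
facet normal -0.021 -0.734 -0.678
outer loop
vertex 0.489 2.29 -1.801
vertex -0.053 2.067 -1.543
vertex -0.078 2.501 -2.012
endloop
endfacet
facet normal 0.456 0.757 -0.468
outer loop
vertex 0.489 2.29 -1.801
vertex -0.078 2.501 -2.012
vertex -0.007 3.653 -0.077
endloop
endfacet
facet normal -0.021 -0.734 -0.678
outer loop
vertex -0.078 2.501 -2.012
vertex -0.053 2.067 -1.543
vertex -0.619 2.278 -1.754
endloop
endfacet
facet normal -0.511 0.747 -0.426
outer loop
vertex -0.078 2.501 -2.012
vertex -0.619 2.278 -1.754
vertex -0.007 3.653 -0.077
endloop
endfacet
facet normal -0.021 -0.735 -0.678
outer loop
vertex -0.619 2.278 -1.754
vertex -0.053 2.067 -1.543
vertex -0.594 1.844 -1.284
endloop
endfacet
facet normal -0.962 0.172 0.210
outer loop
vertex -0.619 2.278 -1.754
vertex -0.594 1.844 -1.284
vertex -0.007 3.653 -0.077
endloop
endfacet
facet normal -0.021 -0.735 -0.678
outer loop
vertex -0.594 1.844 -1.284
vertex -0.053 2.067 -1.543
vertex -0.028 1.633 -1.073
endloop
endfacet
facet normal -0.446 -0.392 0.805
outer loop
vertex -0.594 1.844 -1.284
vertex -0.028 1.633 -1.073
vertex -0.007 3.653 -0.077
endloop
endfacet
facet normal -0.021 -0.735 -0.678
outer loop
vertex -0.028 1.633 -1.073
vertex -0.053 2.067 -1.543
vertex 0.513 1.856 -1.332
endloop
endfacet
facet normal 0.522 -0.381 0.763
outer loop
vertex -0.028 1.633 -1.073
vertex 0.513 1.856 -1.332
vertex -0.007 3.653 -0.077
endloop
endfacet

endsolid


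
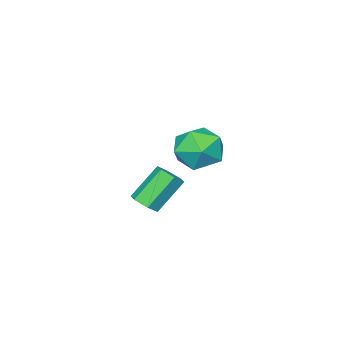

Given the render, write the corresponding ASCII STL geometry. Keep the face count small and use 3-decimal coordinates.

solid 
facet normal -0.942 -0.327 0.079
outer loop
vertex -3.283 -0.068 -0.956
vertex -2.905 -1.221 -1.215
vertex -2.942 -0.83 -0.038
endloop
endfacet
facet normal -0.831 0.236 0.504
outer loop
vertex -3.283 -0.068 -0.956
vertex -2.942 -0.83 -0.038
vertex -2.592 0.36 -0.018
endloop
endfacet
facet normal -0.616 0.781 0.098
outer loop
vertex -3.283 -0.068 -0.956
vertex -2.592 0.36 -0.018
vertex -2.339 0.705 -1.183
endloop
endfacet
facet normal -0.595 0.556 -0.580
outer loop
vertex -3.283 -0.068 -0.956
vertex -2.339 0.705 -1.183
vertex -2.532 -0.272 -1.922
endloop
endfacet
facet normal -0.796 -0.128 -0.592
outer loop
vertex -3.283 -0.068 -0.956
vertex -2.532 -0.272 -1.922
vertex -2.905 -1.221 -1.215
endloop
endfacet
facet normal -0.299 0.072 0.951
outer loop
vertex -2.592 0.36 -0.018
vertex -2.942 -0.83 -0.038
vertex -1.788 -0.528 0.302
endloop
endfacet
facet normal -0.479 -0.837 0.263
outer loop
vertex -2.942 -0.83 -0.038
vertex -2.905 -1.221 -1.215
vertex -1.981 -1.505 -0.437
endloop
endfacet
facet normal -0.243 -0.516 -0.821
outer loop
vertex -2.905 -1.221 -1.215
vertex -2.532 -0.272 -1.922
vertex -1.728 -1.16 -1.602
endloop
endfacet
facet normal 0.082 0.591 -0.803
outer loop
vertex -2.532 -0.272 -1.922
vertex -2.339 0.705 -1.183
vertex -1.378 0.03 -1.582
endloop
endfacet
facet normal 0.047 0.955 0.293
outer loop
vertex -2.339 0.705 -1.183
vertex -2.592 0.36 -0.018
vertex -1.415 0.421 -0.405
endloop
endfacet
facet normal 0.595 -0.556 0.580
outer loop
vertex -1.037 -0.732 -0.664
vertex -1.788 -0.528 0.302
vertex -1.981 -1.505 -0.437
endloop
endfacet
facet normal 0.616 -0.781 -0.098
outer loop
vertex -1.037 -0.732 -0.664
vertex -1.981 -1.505 -0.437
vertex -1.728 -1.16 -1.602
endloop
endfacet
facet normal 0.831 -0.236 -0.504
outer loop
vertex -1.037 -0.732 -0.664
vertex -1.728 -1.16 -1.602
vertex -1.378 0.03 -1.582
endloop
endfacet
facet normal 0.942 0.327 -0.079
outer loop
vertex -1.037 -0.732 -0.664
vertex -1.378 0.03 -1.582
vertex -1.415 0.421 -0.405
endloop
endfacet
facet normal 0.796 0.128 0.592
outer loop
vertex -1.037 -0.732 -0.664
vertex -1.415 0.421 -0.405
vertex -1.788 -0.528 0.302
endloop
endfacet
facet normal -0.082 -0.591 0.803
outer loop
vertex -1.981 -1.505 -0.437
vertex -1.788 -0.528 0.302
vertex -2.942 -0.83 -0.038
endloop
endfacet
facet normal -0.047 -0.955 -0.293
outer loop
vertex -1.728 -1.16 -1.602
vertex -1.981 -1.505 -0.437
vertex -2.905 -1.221 -1.215
endloop
endfacet
facet normal 0.299 -0.072 -0.951
outer loop
vertex -1.378 0.03 -1.582
vertex -1.728 -1.16 -1.602
vertex -2.532 -0.272 -1.922
endloop
endfacet
facet normal 0.479 0.837 -0.263
outer loop
vertex -1.415 0.421 -0.405
vertex -1.378 0.03 -1.582
vertex -2.339 0.705 -1.183
endloop
endfacet
facet normal 0.243 0.516 0.821
outer loop
vertex -1.788 -0.528 0.302
vertex -1.415 0.421 -0.405
vertex -2.592 0.36 -0.018
endloop
endfacet
facet normal 0.640 -0.191 -0.745
outer loop
vertex 3.236 1.892 -1.002
vertex 2.886 1.371 -1.169
vertex 2.753 1.951 -1.432
endloop
endfacet
facet normal 0.194 0.977 -0.084
outer loop
vertex 3.236 1.892 -1.002
vertex 2.753 1.951 -1.432
vertex 2.105 2.229 0.317
endloop
endfacet
facet normal 0.194 0.978 -0.084
outer loop
vertex 2.105 2.229 0.317
vertex 2.753 1.951 -1.432
vertex 1.621 2.288 -0.113
endloop
endfacet
facet normal -0.639 0.190 0.745
outer loop
vertex 2.105 2.229 0.317
vertex 1.621 2.288 -0.113
vertex 1.754 1.709 0.149
endloop
endfacet
facet normal 0.639 -0.191 -0.745
outer loop
vertex 2.753 1.951 -1.432
vertex 2.886 1.371 -1.169
vertex 2.402 1.43 -1.599
endloop
endfacet
facet normal -0.548 0.567 -0.615
outer loop
vertex 2.753 1.951 -1.432
vertex 2.402 1.43 -1.599
vertex 1.621 2.288 -0.113
endloop
endfacet
facet normal -0.548 0.567 -0.615
outer loop
vertex 1.621 2.288 -0.113
vertex 2.402 1.43 -1.599
vertex 1.271 1.767 -0.281
endloop
endfacet
facet normal -0.640 0.190 0.745
outer loop
vertex 1.621 2.288 -0.113
vertex 1.271 1.767 -0.281
vertex 1.754 1.709 0.149
endloop
endfacet
facet normal 0.639 -0.190 -0.745
outer loop
vertex 2.402 1.43 -1.599
vertex 2.886 1.371 -1.169
vertex 2.535 0.851 -1.337
endloop
endfacet
facet normal -0.741 -0.411 -0.531
outer loop
vertex 2.402 1.43 -1.599
vertex 2.535 0.851 -1.337
vertex 1.271 1.767 -0.281
endloop
endfacet
facet normal -0.741 -0.411 -0.531
outer loop
vertex 1.271 1.767 -0.281
vertex 2.535 0.851 -1.337
vertex 1.404 1.188 -0.018
endloop
endfacet
facet normal -0.640 0.191 0.744
outer loop
vertex 1.271 1.767 -0.281
vertex 1.404 1.188 -0.018
vertex 1.754 1.709 0.149
endloop
endfacet
facet normal 0.639 -0.190 -0.745
outer loop
vertex 2.535 0.851 -1.337
vertex 2.886 1.371 -1.169
vertex 3.019 0.792 -0.907
endloop
endfacet
facet normal -0.194 -0.978 0.084
outer loop
vertex 2.535 0.851 -1.337
vertex 3.019 0.792 -0.907
vertex 1.404 1.188 -0.018
endloop
endfacet
facet normal -0.194 -0.977 0.083
outer loop
vertex 1.404 1.188 -0.018
vertex 3.019 0.792 -0.907
vertex 1.887 1.129 0.412
endloop
endfacet
facet normal -0.640 0.191 0.745
outer loop
vertex 1.404 1.188 -0.018
vertex 1.887 1.129 0.412
vertex 1.754 1.709 0.149
endloop
endfacet
facet normal 0.640 -0.190 -0.745
outer loop
vertex 3.019 0.792 -0.907
vertex 2.886 1.371 -1.169
vertex 3.369 1.313 -0.739
endloop
endfacet
facet normal 0.548 -0.567 0.615
outer loop
vertex 3.019 0.792 -0.907
vertex 3.369 1.313 -0.739
vertex 1.887 1.129 0.412
endloop
endfacet
facet normal 0.548 -0.567 0.615
outer loop
vertex 1.887 1.129 0.412
vertex 3.369 1.313 -0.739
vertex 2.238 1.65 0.579
endloop
endfacet
facet normal -0.639 0.191 0.745
outer loop
vertex 1.887 1.129 0.412
vertex 2.238 1.65 0.579
vertex 1.754 1.709 0.149
endloop
endfacet
facet normal 0.640 -0.191 -0.744
outer loop
vertex 3.369 1.313 -0.739
vertex 2.886 1.371 -1.169
vertex 3.236 1.892 -1.002
endloop
endfacet
facet normal 0.741 0.411 0.531
outer loop
vertex 3.369 1.313 -0.739
vertex 3.236 1.892 -1.002
vertex 2.238 1.65 0.579
endloop
endfacet
facet normal 0.741 0.411 0.531
outer loop
vertex 2.238 1.65 0.579
vertex 3.236 1.892 -1.002
vertex 2.105 2.229 0.317
endloop
endfacet
facet normal -0.639 0.190 0.745
outer loop
vertex 2.238 1.65 0.579
vertex 2.105 2.229 0.317
vertex 1.754 1.709 0.149
endloop
endfacet

endsolid


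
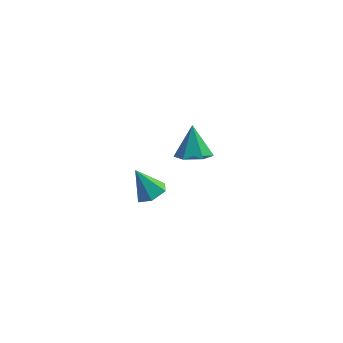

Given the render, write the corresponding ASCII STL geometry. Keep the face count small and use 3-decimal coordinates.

solid 
facet normal 0.472 -0.238 -0.849
outer loop
vertex 1.232 -3.627 0.524
vertex 0.676 -3.414 0.155
vertex 1.187 -2.961 0.312
endloop
endfacet
facet normal 0.614 0.277 0.739
outer loop
vertex 1.232 -3.627 0.524
vertex 1.187 -2.961 0.312
vertex 0.024 -3.086 1.325
endloop
endfacet
facet normal 0.472 -0.239 -0.849
outer loop
vertex 1.187 -2.961 0.312
vertex 0.676 -3.414 0.155
vertex 0.631 -2.749 -0.057
endloop
endfacet
facet normal 0.160 0.941 0.300
outer loop
vertex 1.187 -2.961 0.312
vertex 0.631 -2.749 -0.057
vertex 0.024 -3.086 1.325
endloop
endfacet
facet normal 0.474 -0.238 -0.848
outer loop
vertex 0.631 -2.749 -0.057
vertex 0.676 -3.414 0.155
vertex 0.121 -3.201 -0.215
endloop
endfacet
facet normal -0.643 0.760 -0.097
outer loop
vertex 0.631 -2.749 -0.057
vertex 0.121 -3.201 -0.215
vertex 0.024 -3.086 1.325
endloop
endfacet
facet normal 0.474 -0.238 -0.848
outer loop
vertex 0.121 -3.201 -0.215
vertex 0.676 -3.414 0.155
vertex 0.166 -3.867 -0.003
endloop
endfacet
facet normal -0.995 -0.085 -0.056
outer loop
vertex 0.121 -3.201 -0.215
vertex 0.166 -3.867 -0.003
vertex 0.024 -3.086 1.325
endloop
endfacet
facet normal 0.474 -0.237 -0.848
outer loop
vertex 0.166 -3.867 -0.003
vertex 0.676 -3.414 0.155
vertex 0.722 -4.08 0.367
endloop
endfacet
facet normal -0.541 -0.749 0.382
outer loop
vertex 0.166 -3.867 -0.003
vertex 0.722 -4.08 0.367
vertex 0.024 -3.086 1.325
endloop
endfacet
facet normal 0.472 -0.238 -0.849
outer loop
vertex 0.722 -4.08 0.367
vertex 0.676 -3.414 0.155
vertex 1.232 -3.627 0.524
endloop
endfacet
facet normal 0.263 -0.567 0.780
outer loop
vertex 0.722 -4.08 0.367
vertex 1.232 -3.627 0.524
vertex 0.024 -3.086 1.325
endloop
endfacet
facet normal 0.054 -0.564 -0.824
outer loop
vertex 2.632 1.328 -2.558
vertex 2.213 1.934 -3.001
vertex 3.071 1.951 -2.956
endloop
endfacet
facet normal 0.753 -0.117 0.647
outer loop
vertex 2.632 1.328 -2.558
vertex 3.071 1.951 -2.956
vertex 2.127 2.826 -1.699
endloop
endfacet
facet normal 0.054 -0.564 -0.824
outer loop
vertex 3.071 1.951 -2.956
vertex 2.213 1.934 -3.001
vertex 2.652 2.557 -3.399
endloop
endfacet
facet normal 0.765 0.629 0.137
outer loop
vertex 3.071 1.951 -2.956
vertex 2.652 2.557 -3.399
vertex 2.127 2.826 -1.699
endloop
endfacet
facet normal 0.054 -0.564 -0.824
outer loop
vertex 2.652 2.557 -3.399
vertex 2.213 1.934 -3.001
vertex 1.794 2.541 -3.444
endloop
endfacet
facet normal -0.010 0.987 -0.159
outer loop
vertex 2.652 2.557 -3.399
vertex 1.794 2.541 -3.444
vertex 2.127 2.826 -1.699
endloop
endfacet
facet normal 0.054 -0.564 -0.824
outer loop
vertex 1.794 2.541 -3.444
vertex 2.213 1.934 -3.001
vertex 1.354 1.918 -3.046
endloop
endfacet
facet normal -0.799 0.599 0.055
outer loop
vertex 1.794 2.541 -3.444
vertex 1.354 1.918 -3.046
vertex 2.127 2.826 -1.699
endloop
endfacet
facet normal 0.054 -0.564 -0.824
outer loop
vertex 1.354 1.918 -3.046
vertex 2.213 1.934 -3.001
vertex 1.773 1.311 -2.603
endloop
endfacet
facet normal -0.812 -0.148 0.565
outer loop
vertex 1.354 1.918 -3.046
vertex 1.773 1.311 -2.603
vertex 2.127 2.826 -1.699
endloop
endfacet
facet normal 0.054 -0.565 -0.824
outer loop
vertex 1.773 1.311 -2.603
vertex 2.213 1.934 -3.001
vertex 2.632 1.328 -2.558
endloop
endfacet
facet normal -0.035 -0.506 0.862
outer loop
vertex 1.773 1.311 -2.603
vertex 2.632 1.328 -2.558
vertex 2.127 2.826 -1.699
endloop
endfacet

endsolid


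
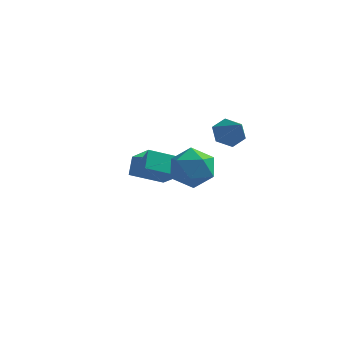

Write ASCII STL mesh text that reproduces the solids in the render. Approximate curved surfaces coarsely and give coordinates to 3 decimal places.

solid 
facet normal -0.809 -0.415 0.416
outer loop
vertex -4.165 1.346 -1.594
vertex -4.229 2.261 -0.806
vertex -5.277 2.305 -2.799
endloop
endfacet
facet normal 0.054 -0.757 -0.652
outer loop
vertex -3.691 3.119 -3.614
vertex -4.165 1.346 -1.594
vertex -5.277 2.305 -2.799
endloop
endfacet
facet normal -0.809 -0.415 0.416
outer loop
vertex -5.277 2.305 -2.799
vertex -4.229 2.261 -0.806
vertex -5.341 3.221 -2.011
endloop
endfacet
facet normal -0.585 0.505 -0.634
outer loop
vertex -5.341 3.221 -2.011
vertex -3.691 3.119 -3.614
vertex -5.277 2.305 -2.799
endloop
endfacet
facet normal 0.585 -0.505 0.634
outer loop
vertex -4.165 1.346 -1.594
vertex -2.643 3.075 -1.621
vertex -4.229 2.261 -0.806
endloop
endfacet
facet normal 0.053 -0.757 -0.652
outer loop
vertex -2.579 2.159 -2.409
vertex -4.165 1.346 -1.594
vertex -3.691 3.119 -3.614
endloop
endfacet
facet normal 0.585 -0.505 0.635
outer loop
vertex -2.579 2.159 -2.409
vertex -2.643 3.075 -1.621
vertex -4.165 1.346 -1.594
endloop
endfacet
facet normal -0.053 0.756 0.652
outer loop
vertex -4.229 2.261 -0.806
vertex -2.643 3.075 -1.621
vertex -5.341 3.221 -2.011
endloop
endfacet
facet normal -0.585 0.505 -0.634
outer loop
vertex -3.755 4.034 -2.826
vertex -3.691 3.119 -3.614
vertex -5.341 3.221 -2.011
endloop
endfacet
facet normal -0.053 0.757 0.651
outer loop
vertex -5.341 3.221 -2.011
vertex -2.643 3.075 -1.621
vertex -3.755 4.034 -2.826
endloop
endfacet
facet normal 0.809 0.415 -0.416
outer loop
vertex -3.755 4.034 -2.826
vertex -2.579 2.159 -2.409
vertex -3.691 3.119 -3.614
endloop
endfacet
facet normal 0.809 0.415 -0.416
outer loop
vertex -2.643 3.075 -1.621
vertex -2.579 2.159 -2.409
vertex -3.755 4.034 -2.826
endloop
endfacet
facet normal -0.454 0.571 -0.684
outer loop
vertex 0.36 0.797 0.865
vertex 0.05 1.333 1.519
vertex 0.845 1.506 1.135
endloop
endfacet
facet normal 0.833 -0.443 -0.332
outer loop
vertex 0.36 0.797 0.865
vertex 0.845 1.506 1.135
vertex 0.85 0.327 2.721
endloop
endfacet
facet normal -0.455 0.571 -0.684
outer loop
vertex 0.845 1.506 1.135
vertex 0.05 1.333 1.519
vertex 0.534 2.041 1.788
endloop
endfacet
facet normal 0.935 0.287 0.210
outer loop
vertex 0.845 1.506 1.135
vertex 0.534 2.041 1.788
vertex 0.85 0.327 2.721
endloop
endfacet
facet normal -0.455 0.571 -0.684
outer loop
vertex 0.534 2.041 1.788
vertex 0.05 1.333 1.519
vertex -0.261 1.868 2.172
endloop
endfacet
facet normal 0.287 0.498 0.818
outer loop
vertex 0.534 2.041 1.788
vertex -0.261 1.868 2.172
vertex 0.85 0.327 2.721
endloop
endfacet
facet normal -0.455 0.570 -0.684
outer loop
vertex -0.261 1.868 2.172
vertex 0.05 1.333 1.519
vertex -0.745 1.159 1.903
endloop
endfacet
facet normal -0.464 -0.019 0.886
outer loop
vertex -0.261 1.868 2.172
vertex -0.745 1.159 1.903
vertex 0.85 0.327 2.721
endloop
endfacet
facet normal -0.455 0.571 -0.683
outer loop
vertex -0.745 1.159 1.903
vertex 0.05 1.333 1.519
vertex -0.435 0.624 1.249
endloop
endfacet
facet normal -0.567 -0.749 0.344
outer loop
vertex -0.745 1.159 1.903
vertex -0.435 0.624 1.249
vertex 0.85 0.327 2.721
endloop
endfacet
facet normal -0.454 0.571 -0.684
outer loop
vertex -0.435 0.624 1.249
vertex 0.05 1.333 1.519
vertex 0.36 0.797 0.865
endloop
endfacet
facet normal 0.081 -0.961 -0.265
outer loop
vertex -0.435 0.624 1.249
vertex 0.36 0.797 0.865
vertex 0.85 0.327 2.721
endloop
endfacet
facet normal -0.673 0.706 -0.219
outer loop
vertex -1.363 -2.444 0.486
vertex -1.849 -2.555 1.622
vertex -0.932 -1.745 1.415
endloop
endfacet
facet normal -0.067 0.812 -0.580
outer loop
vertex -1.363 -2.444 0.486
vertex -0.932 -1.745 1.415
vertex -0.143 -2.257 0.607
endloop
endfacet
facet normal 0.061 0.229 -0.971
outer loop
vertex -1.363 -2.444 0.486
vertex -0.143 -2.257 0.607
vertex -0.571 -3.384 0.314
endloop
endfacet
facet normal -0.466 -0.236 -0.853
outer loop
vertex -1.363 -2.444 0.486
vertex -0.571 -3.384 0.314
vertex -1.626 -3.568 0.941
endloop
endfacet
facet normal -0.920 0.058 -0.388
outer loop
vertex -1.363 -2.444 0.486
vertex -1.626 -3.568 0.941
vertex -1.849 -2.555 1.622
endloop
endfacet
facet normal 0.462 0.880 -0.106
outer loop
vertex -0.143 -2.257 0.607
vertex -0.932 -1.745 1.415
vertex 0.126 -2.252 1.819
endloop
endfacet
facet normal -0.519 0.709 0.477
outer loop
vertex -0.932 -1.745 1.415
vertex -1.849 -2.555 1.622
vertex -0.929 -2.436 2.446
endloop
endfacet
facet normal -0.918 -0.340 0.205
outer loop
vertex -1.849 -2.555 1.622
vertex -1.626 -3.568 0.941
vertex -1.357 -3.563 2.153
endloop
endfacet
facet normal -0.183 -0.817 -0.547
outer loop
vertex -1.626 -3.568 0.941
vertex -0.571 -3.384 0.314
vertex -0.568 -4.075 1.345
endloop
endfacet
facet normal 0.670 -0.062 -0.739
outer loop
vertex -0.571 -3.384 0.314
vertex -0.143 -2.257 0.607
vertex 0.349 -3.265 1.138
endloop
endfacet
facet normal 0.466 0.236 0.853
outer loop
vertex -0.137 -3.376 2.274
vertex 0.126 -2.252 1.819
vertex -0.929 -2.436 2.446
endloop
endfacet
facet normal -0.061 -0.229 0.971
outer loop
vertex -0.137 -3.376 2.274
vertex -0.929 -2.436 2.446
vertex -1.357 -3.563 2.153
endloop
endfacet
facet normal 0.067 -0.812 0.580
outer loop
vertex -0.137 -3.376 2.274
vertex -1.357 -3.563 2.153
vertex -0.568 -4.075 1.345
endloop
endfacet
facet normal 0.673 -0.706 0.219
outer loop
vertex -0.137 -3.376 2.274
vertex -0.568 -4.075 1.345
vertex 0.349 -3.265 1.138
endloop
endfacet
facet normal 0.920 -0.058 0.388
outer loop
vertex -0.137 -3.376 2.274
vertex 0.349 -3.265 1.138
vertex 0.126 -2.252 1.819
endloop
endfacet
facet normal 0.183 0.817 0.547
outer loop
vertex -0.929 -2.436 2.446
vertex 0.126 -2.252 1.819
vertex -0.932 -1.745 1.415
endloop
endfacet
facet normal -0.670 0.062 0.739
outer loop
vertex -1.357 -3.563 2.153
vertex -0.929 -2.436 2.446
vertex -1.849 -2.555 1.622
endloop
endfacet
facet normal -0.462 -0.880 0.106
outer loop
vertex -0.568 -4.075 1.345
vertex -1.357 -3.563 2.153
vertex -1.626 -3.568 0.941
endloop
endfacet
facet normal 0.519 -0.709 -0.477
outer loop
vertex 0.349 -3.265 1.138
vertex -0.568 -4.075 1.345
vertex -0.571 -3.384 0.314
endloop
endfacet
facet normal 0.918 0.340 -0.205
outer loop
vertex 0.126 -2.252 1.819
vertex 0.349 -3.265 1.138
vertex -0.143 -2.257 0.607
endloop
endfacet

endsolid


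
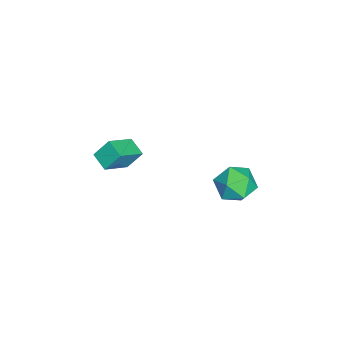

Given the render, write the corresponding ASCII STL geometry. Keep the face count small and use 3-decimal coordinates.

solid 
facet normal -0.682 -0.654 0.328
outer loop
vertex -3.016 -4.942 2.377
vertex -3.264 -4.154 3.432
vertex -4.36 -4.037 1.385
endloop
endfacet
facet normal 0.185 -0.588 -0.787
outer loop
vertex -3.576 -3.286 1.008
vertex -3.016 -4.942 2.377
vertex -4.36 -4.037 1.385
endloop
endfacet
facet normal -0.682 -0.654 0.328
outer loop
vertex -4.36 -4.037 1.385
vertex -3.264 -4.154 3.432
vertex -4.608 -3.249 2.44
endloop
endfacet
facet normal -0.707 0.476 -0.522
outer loop
vertex -4.608 -3.249 2.44
vertex -3.576 -3.286 1.008
vertex -4.36 -4.037 1.385
endloop
endfacet
facet normal 0.707 -0.476 0.522
outer loop
vertex -3.016 -4.942 2.377
vertex -2.48 -3.403 3.055
vertex -3.264 -4.154 3.432
endloop
endfacet
facet normal 0.185 -0.588 -0.787
outer loop
vertex -2.232 -4.191 2.0
vertex -3.016 -4.942 2.377
vertex -3.576 -3.286 1.008
endloop
endfacet
facet normal 0.707 -0.476 0.522
outer loop
vertex -2.232 -4.191 2.0
vertex -2.48 -3.403 3.055
vertex -3.016 -4.942 2.377
endloop
endfacet
facet normal -0.185 0.588 0.787
outer loop
vertex -3.264 -4.154 3.432
vertex -2.48 -3.403 3.055
vertex -4.608 -3.249 2.44
endloop
endfacet
facet normal -0.707 0.476 -0.522
outer loop
vertex -3.824 -2.498 2.063
vertex -3.576 -3.286 1.008
vertex -4.608 -3.249 2.44
endloop
endfacet
facet normal -0.185 0.588 0.787
outer loop
vertex -4.608 -3.249 2.44
vertex -2.48 -3.403 3.055
vertex -3.824 -2.498 2.063
endloop
endfacet
facet normal 0.682 0.654 -0.328
outer loop
vertex -3.824 -2.498 2.063
vertex -2.232 -4.191 2.0
vertex -3.576 -3.286 1.008
endloop
endfacet
facet normal 0.682 0.654 -0.328
outer loop
vertex -2.48 -3.403 3.055
vertex -2.232 -4.191 2.0
vertex -3.824 -2.498 2.063
endloop
endfacet
facet normal -0.339 0.329 0.881
outer loop
vertex -2.333 3.311 2.53
vertex -3.499 3.137 2.146
vertex -2.893 2.22 2.722
endloop
endfacet
facet normal 0.297 0.016 0.955
outer loop
vertex -2.333 3.311 2.53
vertex -2.893 2.22 2.722
vertex -1.709 2.253 2.353
endloop
endfacet
facet normal 0.762 0.360 0.538
outer loop
vertex -2.333 3.311 2.53
vertex -1.709 2.253 2.353
vertex -1.583 3.189 1.549
endloop
endfacet
facet normal 0.413 0.887 0.206
outer loop
vertex -2.333 3.311 2.53
vertex -1.583 3.189 1.549
vertex -2.69 3.735 1.42
endloop
endfacet
facet normal -0.267 0.868 0.418
outer loop
vertex -2.333 3.311 2.53
vertex -2.69 3.735 1.42
vertex -3.499 3.137 2.146
endloop
endfacet
facet normal 0.242 -0.654 0.716
outer loop
vertex -1.709 2.253 2.353
vertex -2.893 2.22 2.722
vertex -2.49 1.425 1.86
endloop
endfacet
facet normal -0.789 -0.146 0.597
outer loop
vertex -2.893 2.22 2.722
vertex -3.499 3.137 2.146
vertex -3.597 1.971 1.731
endloop
endfacet
facet normal -0.672 0.725 -0.152
outer loop
vertex -3.499 3.137 2.146
vertex -2.69 3.735 1.42
vertex -3.471 2.907 0.927
endloop
endfacet
facet normal 0.430 0.755 -0.495
outer loop
vertex -2.69 3.735 1.42
vertex -1.583 3.189 1.549
vertex -2.287 2.94 0.558
endloop
endfacet
facet normal 0.994 -0.098 0.041
outer loop
vertex -1.583 3.189 1.549
vertex -1.709 2.253 2.353
vertex -1.681 2.023 1.134
endloop
endfacet
facet normal -0.413 -0.887 -0.206
outer loop
vertex -2.847 1.849 0.75
vertex -2.49 1.425 1.86
vertex -3.597 1.971 1.731
endloop
endfacet
facet normal -0.762 -0.360 -0.538
outer loop
vertex -2.847 1.849 0.75
vertex -3.597 1.971 1.731
vertex -3.471 2.907 0.927
endloop
endfacet
facet normal -0.297 -0.016 -0.955
outer loop
vertex -2.847 1.849 0.75
vertex -3.471 2.907 0.927
vertex -2.287 2.94 0.558
endloop
endfacet
facet normal 0.339 -0.329 -0.881
outer loop
vertex -2.847 1.849 0.75
vertex -2.287 2.94 0.558
vertex -1.681 2.023 1.134
endloop
endfacet
facet normal 0.267 -0.868 -0.418
outer loop
vertex -2.847 1.849 0.75
vertex -1.681 2.023 1.134
vertex -2.49 1.425 1.86
endloop
endfacet
facet normal -0.430 -0.755 0.495
outer loop
vertex -3.597 1.971 1.731
vertex -2.49 1.425 1.86
vertex -2.893 2.22 2.722
endloop
endfacet
facet normal -0.994 0.098 -0.041
outer loop
vertex -3.471 2.907 0.927
vertex -3.597 1.971 1.731
vertex -3.499 3.137 2.146
endloop
endfacet
facet normal -0.242 0.654 -0.716
outer loop
vertex -2.287 2.94 0.558
vertex -3.471 2.907 0.927
vertex -2.69 3.735 1.42
endloop
endfacet
facet normal 0.789 0.146 -0.597
outer loop
vertex -1.681 2.023 1.134
vertex -2.287 2.94 0.558
vertex -1.583 3.189 1.549
endloop
endfacet
facet normal 0.672 -0.725 0.152
outer loop
vertex -2.49 1.425 1.86
vertex -1.681 2.023 1.134
vertex -1.709 2.253 2.353
endloop
endfacet

endsolid


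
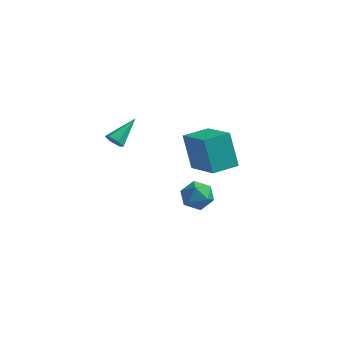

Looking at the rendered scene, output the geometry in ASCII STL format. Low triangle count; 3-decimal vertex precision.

solid 
facet normal -0.271 -0.821 -0.503
outer loop
vertex -3.02 -2.84 0.851
vertex -3.374 -2.534 0.542
vertex -2.845 -2.605 0.373
endloop
endfacet
facet normal 0.950 -0.152 0.273
outer loop
vertex -3.02 -2.84 0.851
vertex -2.845 -2.605 0.373
vertex -2.906 -1.106 1.418
endloop
endfacet
facet normal -0.271 -0.820 -0.504
outer loop
vertex -2.845 -2.605 0.373
vertex -3.374 -2.534 0.542
vertex -3.199 -2.299 0.065
endloop
endfacet
facet normal 0.772 0.384 -0.506
outer loop
vertex -2.845 -2.605 0.373
vertex -3.199 -2.299 0.065
vertex -2.906 -1.106 1.418
endloop
endfacet
facet normal -0.269 -0.821 -0.503
outer loop
vertex -3.199 -2.299 0.065
vertex -3.374 -2.534 0.542
vertex -3.729 -2.229 0.234
endloop
endfacet
facet normal -0.106 0.757 -0.645
outer loop
vertex -3.199 -2.299 0.065
vertex -3.729 -2.229 0.234
vertex -2.906 -1.106 1.418
endloop
endfacet
facet normal -0.269 -0.821 -0.503
outer loop
vertex -3.729 -2.229 0.234
vertex -3.374 -2.534 0.542
vertex -3.904 -2.464 0.711
endloop
endfacet
facet normal -0.805 0.593 -0.003
outer loop
vertex -3.729 -2.229 0.234
vertex -3.904 -2.464 0.711
vertex -2.906 -1.106 1.418
endloop
endfacet
facet normal -0.269 -0.822 -0.502
outer loop
vertex -3.904 -2.464 0.711
vertex -3.374 -2.534 0.542
vertex -3.549 -2.769 1.02
endloop
endfacet
facet normal -0.627 0.057 0.777
outer loop
vertex -3.904 -2.464 0.711
vertex -3.549 -2.769 1.02
vertex -2.906 -1.106 1.418
endloop
endfacet
facet normal -0.271 -0.821 -0.503
outer loop
vertex -3.549 -2.769 1.02
vertex -3.374 -2.534 0.542
vertex -3.02 -2.84 0.851
endloop
endfacet
facet normal 0.250 -0.316 0.915
outer loop
vertex -3.549 -2.769 1.02
vertex -3.02 -2.84 0.851
vertex -2.906 -1.106 1.418
endloop
endfacet
facet normal 0.068 0.295 0.953
outer loop
vertex -0.114 -0.323 -2.973
vertex 0.311 -1.127 -2.755
vertex 0.818 -0.387 -3.02
endloop
endfacet
facet normal 0.085 0.854 0.513
outer loop
vertex -0.114 -0.323 -2.973
vertex 0.818 -0.387 -3.02
vertex 0.346 0.063 -3.691
endloop
endfacet
facet normal -0.515 0.848 0.126
outer loop
vertex -0.114 -0.323 -2.973
vertex 0.346 0.063 -3.691
vertex -0.454 -0.401 -3.841
endloop
endfacet
facet normal -0.901 0.283 0.328
outer loop
vertex -0.114 -0.323 -2.973
vertex -0.454 -0.401 -3.841
vertex -0.475 -1.136 -3.263
endloop
endfacet
facet normal -0.541 -0.059 0.839
outer loop
vertex -0.114 -0.323 -2.973
vertex -0.475 -1.136 -3.263
vertex 0.311 -1.127 -2.755
endloop
endfacet
facet normal 0.636 0.769 0.068
outer loop
vertex 0.346 0.063 -3.691
vertex 0.818 -0.387 -3.02
vertex 1.055 -0.504 -3.917
endloop
endfacet
facet normal 0.609 -0.138 0.781
outer loop
vertex 0.818 -0.387 -3.02
vertex 0.311 -1.127 -2.755
vertex 1.034 -1.239 -3.339
endloop
endfacet
facet normal -0.377 -0.709 0.596
outer loop
vertex 0.311 -1.127 -2.755
vertex -0.475 -1.136 -3.263
vertex 0.234 -1.703 -3.489
endloop
endfacet
facet normal -0.960 -0.156 -0.233
outer loop
vertex -0.475 -1.136 -3.263
vertex -0.454 -0.401 -3.841
vertex -0.238 -1.253 -4.16
endloop
endfacet
facet normal -0.335 0.758 -0.560
outer loop
vertex -0.454 -0.401 -3.841
vertex 0.346 0.063 -3.691
vertex 0.269 -0.513 -4.425
endloop
endfacet
facet normal 0.901 -0.283 -0.328
outer loop
vertex 0.694 -1.317 -4.207
vertex 1.055 -0.504 -3.917
vertex 1.034 -1.239 -3.339
endloop
endfacet
facet normal 0.515 -0.848 -0.126
outer loop
vertex 0.694 -1.317 -4.207
vertex 1.034 -1.239 -3.339
vertex 0.234 -1.703 -3.489
endloop
endfacet
facet normal -0.085 -0.854 -0.513
outer loop
vertex 0.694 -1.317 -4.207
vertex 0.234 -1.703 -3.489
vertex -0.238 -1.253 -4.16
endloop
endfacet
facet normal -0.068 -0.295 -0.953
outer loop
vertex 0.694 -1.317 -4.207
vertex -0.238 -1.253 -4.16
vertex 0.269 -0.513 -4.425
endloop
endfacet
facet normal 0.541 0.059 -0.839
outer loop
vertex 0.694 -1.317 -4.207
vertex 0.269 -0.513 -4.425
vertex 1.055 -0.504 -3.917
endloop
endfacet
facet normal 0.960 0.156 0.233
outer loop
vertex 1.034 -1.239 -3.339
vertex 1.055 -0.504 -3.917
vertex 0.818 -0.387 -3.02
endloop
endfacet
facet normal 0.335 -0.758 0.560
outer loop
vertex 0.234 -1.703 -3.489
vertex 1.034 -1.239 -3.339
vertex 0.311 -1.127 -2.755
endloop
endfacet
facet normal -0.636 -0.769 -0.068
outer loop
vertex -0.238 -1.253 -4.16
vertex 0.234 -1.703 -3.489
vertex -0.475 -1.136 -3.263
endloop
endfacet
facet normal -0.609 0.138 -0.781
outer loop
vertex 0.269 -0.513 -4.425
vertex -0.238 -1.253 -4.16
vertex -0.454 -0.401 -3.841
endloop
endfacet
facet normal 0.377 0.709 -0.596
outer loop
vertex 1.055 -0.504 -3.917
vertex 0.269 -0.513 -4.425
vertex 0.346 0.063 -3.691
endloop
endfacet
facet normal -0.580 -0.815 0.003
outer loop
vertex 2.19 -4.507 3.635
vertex 0.642 -3.408 2.76
vertex 2.852 -4.984 1.864
endloop
endfacet
facet normal 0.741 -0.526 0.418
outer loop
vertex 3.658 -3.852 1.86
vertex 2.19 -4.507 3.635
vertex 2.852 -4.984 1.864
endloop
endfacet
facet normal -0.580 -0.815 0.003
outer loop
vertex 2.852 -4.984 1.864
vertex 0.642 -3.408 2.76
vertex 1.304 -3.886 0.989
endloop
endfacet
facet normal 0.340 -0.245 -0.908
outer loop
vertex 1.304 -3.886 0.989
vertex 3.658 -3.852 1.86
vertex 2.852 -4.984 1.864
endloop
endfacet
facet normal -0.339 0.245 0.908
outer loop
vertex 2.19 -4.507 3.635
vertex 1.448 -2.276 2.756
vertex 0.642 -3.408 2.76
endloop
endfacet
facet normal 0.741 -0.525 0.419
outer loop
vertex 2.996 -3.374 3.631
vertex 2.19 -4.507 3.635
vertex 3.658 -3.852 1.86
endloop
endfacet
facet normal -0.340 0.245 0.908
outer loop
vertex 2.996 -3.374 3.631
vertex 1.448 -2.276 2.756
vertex 2.19 -4.507 3.635
endloop
endfacet
facet normal -0.740 0.526 -0.419
outer loop
vertex 0.642 -3.408 2.76
vertex 1.448 -2.276 2.756
vertex 1.304 -3.886 0.989
endloop
endfacet
facet normal 0.340 -0.245 -0.908
outer loop
vertex 2.11 -2.753 0.985
vertex 3.658 -3.852 1.86
vertex 1.304 -3.886 0.989
endloop
endfacet
facet normal -0.741 0.526 -0.418
outer loop
vertex 1.304 -3.886 0.989
vertex 1.448 -2.276 2.756
vertex 2.11 -2.753 0.985
endloop
endfacet
facet normal 0.580 0.815 -0.003
outer loop
vertex 2.11 -2.753 0.985
vertex 2.996 -3.374 3.631
vertex 3.658 -3.852 1.86
endloop
endfacet
facet normal 0.580 0.815 -0.003
outer loop
vertex 1.448 -2.276 2.756
vertex 2.996 -3.374 3.631
vertex 2.11 -2.753 0.985
endloop
endfacet

endsolid


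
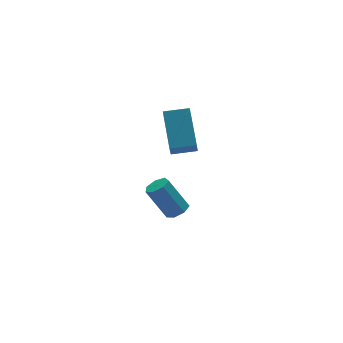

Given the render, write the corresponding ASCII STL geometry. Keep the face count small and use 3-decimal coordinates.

solid 
facet normal 0.387 -0.371 -0.844
outer loop
vertex -3.183 -0.371 -2.232
vertex -3.647 -0.602 -2.343
vertex -3.477 -0.118 -2.478
endloop
endfacet
facet normal 0.664 0.747 -0.025
outer loop
vertex -3.183 -0.371 -2.232
vertex -3.477 -0.118 -2.478
vertex -3.789 0.212 -0.906
endloop
endfacet
facet normal 0.663 0.748 -0.025
outer loop
vertex -3.789 0.212 -0.906
vertex -3.477 -0.118 -2.478
vertex -4.084 0.465 -1.153
endloop
endfacet
facet normal -0.387 0.373 0.844
outer loop
vertex -3.789 0.212 -0.906
vertex -4.084 0.465 -1.153
vertex -4.253 -0.018 -1.017
endloop
endfacet
facet normal 0.386 -0.371 -0.845
outer loop
vertex -3.477 -0.118 -2.478
vertex -3.647 -0.602 -2.343
vertex -3.899 -0.229 -2.622
endloop
endfacet
facet normal -0.088 0.896 -0.435
outer loop
vertex -3.477 -0.118 -2.478
vertex -3.899 -0.229 -2.622
vertex -4.084 0.465 -1.153
endloop
endfacet
facet normal -0.088 0.896 -0.435
outer loop
vertex -4.084 0.465 -1.153
vertex -3.899 -0.229 -2.622
vertex -4.506 0.354 -1.297
endloop
endfacet
facet normal -0.386 0.373 0.844
outer loop
vertex -4.084 0.465 -1.153
vertex -4.506 0.354 -1.297
vertex -4.253 -0.018 -1.017
endloop
endfacet
facet normal 0.386 -0.371 -0.845
outer loop
vertex -3.899 -0.229 -2.622
vertex -3.647 -0.602 -2.343
vertex -4.131 -0.621 -2.556
endloop
endfacet
facet normal -0.772 0.370 -0.517
outer loop
vertex -3.899 -0.229 -2.622
vertex -4.131 -0.621 -2.556
vertex -4.506 0.354 -1.297
endloop
endfacet
facet normal -0.772 0.371 -0.517
outer loop
vertex -4.506 0.354 -1.297
vertex -4.131 -0.621 -2.556
vertex -4.738 -0.037 -1.231
endloop
endfacet
facet normal -0.387 0.372 0.844
outer loop
vertex -4.506 0.354 -1.297
vertex -4.738 -0.037 -1.231
vertex -4.253 -0.018 -1.017
endloop
endfacet
facet normal 0.386 -0.372 -0.844
outer loop
vertex -4.131 -0.621 -2.556
vertex -3.647 -0.602 -2.343
vertex -3.998 -0.998 -2.329
endloop
endfacet
facet normal -0.876 -0.435 -0.209
outer loop
vertex -4.131 -0.621 -2.556
vertex -3.998 -0.998 -2.329
vertex -4.738 -0.037 -1.231
endloop
endfacet
facet normal -0.876 -0.434 -0.210
outer loop
vertex -4.738 -0.037 -1.231
vertex -3.998 -0.998 -2.329
vertex -4.605 -0.415 -1.004
endloop
endfacet
facet normal -0.387 0.371 0.844
outer loop
vertex -4.738 -0.037 -1.231
vertex -4.605 -0.415 -1.004
vertex -4.253 -0.018 -1.017
endloop
endfacet
facet normal 0.386 -0.372 -0.844
outer loop
vertex -3.998 -0.998 -2.329
vertex -3.647 -0.602 -2.343
vertex -3.6 -1.077 -2.112
endloop
endfacet
facet normal -0.320 -0.912 0.255
outer loop
vertex -3.998 -0.998 -2.329
vertex -3.6 -1.077 -2.112
vertex -4.605 -0.415 -1.004
endloop
endfacet
facet normal -0.319 -0.913 0.256
outer loop
vertex -4.605 -0.415 -1.004
vertex -3.6 -1.077 -2.112
vertex -4.207 -0.493 -0.787
endloop
endfacet
facet normal -0.387 0.371 0.844
outer loop
vertex -4.605 -0.415 -1.004
vertex -4.207 -0.493 -0.787
vertex -4.253 -0.018 -1.017
endloop
endfacet
facet normal 0.386 -0.372 -0.844
outer loop
vertex -3.6 -1.077 -2.112
vertex -3.647 -0.602 -2.343
vertex -3.237 -0.798 -2.069
endloop
endfacet
facet normal 0.477 -0.702 0.528
outer loop
vertex -3.6 -1.077 -2.112
vertex -3.237 -0.798 -2.069
vertex -4.207 -0.493 -0.787
endloop
endfacet
facet normal 0.477 -0.702 0.528
outer loop
vertex -4.207 -0.493 -0.787
vertex -3.237 -0.798 -2.069
vertex -3.844 -0.214 -0.744
endloop
endfacet
facet normal -0.386 0.372 0.845
outer loop
vertex -4.207 -0.493 -0.787
vertex -3.844 -0.214 -0.744
vertex -4.253 -0.018 -1.017
endloop
endfacet
facet normal 0.387 -0.371 -0.844
outer loop
vertex -3.237 -0.798 -2.069
vertex -3.647 -0.602 -2.343
vertex -3.183 -0.371 -2.232
endloop
endfacet
facet normal 0.915 0.038 0.402
outer loop
vertex -3.237 -0.798 -2.069
vertex -3.183 -0.371 -2.232
vertex -3.844 -0.214 -0.744
endloop
endfacet
facet normal 0.915 0.035 0.403
outer loop
vertex -3.844 -0.214 -0.744
vertex -3.183 -0.371 -2.232
vertex -3.789 0.212 -0.906
endloop
endfacet
facet normal -0.386 0.371 0.845
outer loop
vertex -3.844 -0.214 -0.744
vertex -3.789 0.212 -0.906
vertex -4.253 -0.018 -1.017
endloop
endfacet
facet normal -0.920 0.372 -0.124
outer loop
vertex -4.621 -1.851 2.559
vertex -4.206 -0.478 3.597
vertex -4.323 -1.366 1.798
endloop
endfacet
facet normal -0.235 -0.775 -0.586
outer loop
vertex -3.394 -1.742 1.923
vertex -4.621 -1.851 2.559
vertex -4.323 -1.366 1.798
endloop
endfacet
facet normal -0.920 0.372 -0.124
outer loop
vertex -4.323 -1.366 1.798
vertex -4.206 -0.478 3.597
vertex -3.908 0.006 2.836
endloop
endfacet
facet normal 0.314 0.510 -0.800
outer loop
vertex -3.908 0.006 2.836
vertex -3.394 -1.742 1.923
vertex -4.323 -1.366 1.798
endloop
endfacet
facet normal -0.314 -0.510 0.801
outer loop
vertex -4.621 -1.851 2.559
vertex -3.277 -0.854 3.722
vertex -4.206 -0.478 3.597
endloop
endfacet
facet normal -0.235 -0.776 -0.585
outer loop
vertex -3.692 -2.226 2.684
vertex -4.621 -1.851 2.559
vertex -3.394 -1.742 1.923
endloop
endfacet
facet normal -0.314 -0.511 0.800
outer loop
vertex -3.692 -2.226 2.684
vertex -3.277 -0.854 3.722
vertex -4.621 -1.851 2.559
endloop
endfacet
facet normal 0.235 0.776 0.586
outer loop
vertex -4.206 -0.478 3.597
vertex -3.277 -0.854 3.722
vertex -3.908 0.006 2.836
endloop
endfacet
facet normal 0.314 0.510 -0.801
outer loop
vertex -2.979 -0.369 2.961
vertex -3.394 -1.742 1.923
vertex -3.908 0.006 2.836
endloop
endfacet
facet normal 0.234 0.776 0.586
outer loop
vertex -3.908 0.006 2.836
vertex -3.277 -0.854 3.722
vertex -2.979 -0.369 2.961
endloop
endfacet
facet normal 0.920 -0.372 0.124
outer loop
vertex -2.979 -0.369 2.961
vertex -3.692 -2.226 2.684
vertex -3.394 -1.742 1.923
endloop
endfacet
facet normal 0.920 -0.372 0.123
outer loop
vertex -3.277 -0.854 3.722
vertex -3.692 -2.226 2.684
vertex -2.979 -0.369 2.961
endloop
endfacet

endsolid
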